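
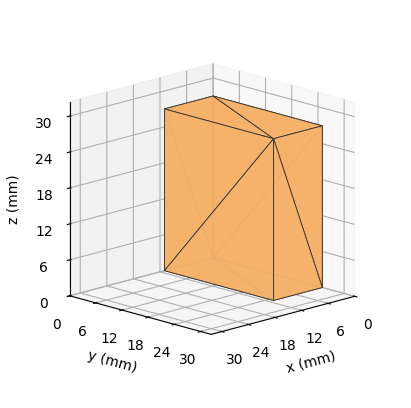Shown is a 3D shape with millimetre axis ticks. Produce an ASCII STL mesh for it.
Reading the render: the shape is a rectangular box, roughly 11 × 25 mm footprint and 27 mm tall (dimensions read to the nearest mm from the axis ticks). For the STL, each face is triangulated and given an outward normal.

solid part
  facet normal 0.0000 0.0000 -1.0000
    outer loop
      vertex 11.000 25.000 0.000
      vertex 11.000 0.000 0.000
      vertex 0.000 0.000 0.000
    endloop
  endfacet
  facet normal 0.0000 0.0000 -1.0000
    outer loop
      vertex 0.000 25.000 0.000
      vertex 11.000 25.000 0.000
      vertex 0.000 0.000 0.000
    endloop
  endfacet
  facet normal 0.0000 0.0000 1.0000
    outer loop
      vertex 0.000 0.000 27.000
      vertex 11.000 0.000 27.000
      vertex 11.000 25.000 27.000
    endloop
  endfacet
  facet normal 0.0000 0.0000 1.0000
    outer loop
      vertex 0.000 0.000 27.000
      vertex 11.000 25.000 27.000
      vertex 0.000 25.000 27.000
    endloop
  endfacet
  facet normal 0.0000 -1.0000 0.0000
    outer loop
      vertex 0.000 0.000 0.000
      vertex 11.000 0.000 0.000
      vertex 11.000 0.000 27.000
    endloop
  endfacet
  facet normal 0.0000 -1.0000 0.0000
    outer loop
      vertex 0.000 0.000 0.000
      vertex 11.000 0.000 27.000
      vertex 0.000 0.000 27.000
    endloop
  endfacet
  facet normal 0.0000 1.0000 0.0000
    outer loop
      vertex 11.000 25.000 27.000
      vertex 11.000 25.000 0.000
      vertex 0.000 25.000 0.000
    endloop
  endfacet
  facet normal 0.0000 1.0000 0.0000
    outer loop
      vertex 0.000 25.000 27.000
      vertex 11.000 25.000 27.000
      vertex 0.000 25.000 0.000
    endloop
  endfacet
  facet normal -1.0000 0.0000 0.0000
    outer loop
      vertex 0.000 25.000 27.000
      vertex 0.000 25.000 0.000
      vertex 0.000 0.000 0.000
    endloop
  endfacet
  facet normal -1.0000 0.0000 0.0000
    outer loop
      vertex 0.000 0.000 27.000
      vertex 0.000 25.000 27.000
      vertex 0.000 0.000 0.000
    endloop
  endfacet
  facet normal 1.0000 0.0000 0.0000
    outer loop
      vertex 11.000 0.000 0.000
      vertex 11.000 25.000 0.000
      vertex 11.000 25.000 27.000
    endloop
  endfacet
  facet normal 1.0000 0.0000 0.0000
    outer loop
      vertex 11.000 0.000 0.000
      vertex 11.000 25.000 27.000
      vertex 11.000 0.000 27.000
    endloop
  endfacet
endsolid part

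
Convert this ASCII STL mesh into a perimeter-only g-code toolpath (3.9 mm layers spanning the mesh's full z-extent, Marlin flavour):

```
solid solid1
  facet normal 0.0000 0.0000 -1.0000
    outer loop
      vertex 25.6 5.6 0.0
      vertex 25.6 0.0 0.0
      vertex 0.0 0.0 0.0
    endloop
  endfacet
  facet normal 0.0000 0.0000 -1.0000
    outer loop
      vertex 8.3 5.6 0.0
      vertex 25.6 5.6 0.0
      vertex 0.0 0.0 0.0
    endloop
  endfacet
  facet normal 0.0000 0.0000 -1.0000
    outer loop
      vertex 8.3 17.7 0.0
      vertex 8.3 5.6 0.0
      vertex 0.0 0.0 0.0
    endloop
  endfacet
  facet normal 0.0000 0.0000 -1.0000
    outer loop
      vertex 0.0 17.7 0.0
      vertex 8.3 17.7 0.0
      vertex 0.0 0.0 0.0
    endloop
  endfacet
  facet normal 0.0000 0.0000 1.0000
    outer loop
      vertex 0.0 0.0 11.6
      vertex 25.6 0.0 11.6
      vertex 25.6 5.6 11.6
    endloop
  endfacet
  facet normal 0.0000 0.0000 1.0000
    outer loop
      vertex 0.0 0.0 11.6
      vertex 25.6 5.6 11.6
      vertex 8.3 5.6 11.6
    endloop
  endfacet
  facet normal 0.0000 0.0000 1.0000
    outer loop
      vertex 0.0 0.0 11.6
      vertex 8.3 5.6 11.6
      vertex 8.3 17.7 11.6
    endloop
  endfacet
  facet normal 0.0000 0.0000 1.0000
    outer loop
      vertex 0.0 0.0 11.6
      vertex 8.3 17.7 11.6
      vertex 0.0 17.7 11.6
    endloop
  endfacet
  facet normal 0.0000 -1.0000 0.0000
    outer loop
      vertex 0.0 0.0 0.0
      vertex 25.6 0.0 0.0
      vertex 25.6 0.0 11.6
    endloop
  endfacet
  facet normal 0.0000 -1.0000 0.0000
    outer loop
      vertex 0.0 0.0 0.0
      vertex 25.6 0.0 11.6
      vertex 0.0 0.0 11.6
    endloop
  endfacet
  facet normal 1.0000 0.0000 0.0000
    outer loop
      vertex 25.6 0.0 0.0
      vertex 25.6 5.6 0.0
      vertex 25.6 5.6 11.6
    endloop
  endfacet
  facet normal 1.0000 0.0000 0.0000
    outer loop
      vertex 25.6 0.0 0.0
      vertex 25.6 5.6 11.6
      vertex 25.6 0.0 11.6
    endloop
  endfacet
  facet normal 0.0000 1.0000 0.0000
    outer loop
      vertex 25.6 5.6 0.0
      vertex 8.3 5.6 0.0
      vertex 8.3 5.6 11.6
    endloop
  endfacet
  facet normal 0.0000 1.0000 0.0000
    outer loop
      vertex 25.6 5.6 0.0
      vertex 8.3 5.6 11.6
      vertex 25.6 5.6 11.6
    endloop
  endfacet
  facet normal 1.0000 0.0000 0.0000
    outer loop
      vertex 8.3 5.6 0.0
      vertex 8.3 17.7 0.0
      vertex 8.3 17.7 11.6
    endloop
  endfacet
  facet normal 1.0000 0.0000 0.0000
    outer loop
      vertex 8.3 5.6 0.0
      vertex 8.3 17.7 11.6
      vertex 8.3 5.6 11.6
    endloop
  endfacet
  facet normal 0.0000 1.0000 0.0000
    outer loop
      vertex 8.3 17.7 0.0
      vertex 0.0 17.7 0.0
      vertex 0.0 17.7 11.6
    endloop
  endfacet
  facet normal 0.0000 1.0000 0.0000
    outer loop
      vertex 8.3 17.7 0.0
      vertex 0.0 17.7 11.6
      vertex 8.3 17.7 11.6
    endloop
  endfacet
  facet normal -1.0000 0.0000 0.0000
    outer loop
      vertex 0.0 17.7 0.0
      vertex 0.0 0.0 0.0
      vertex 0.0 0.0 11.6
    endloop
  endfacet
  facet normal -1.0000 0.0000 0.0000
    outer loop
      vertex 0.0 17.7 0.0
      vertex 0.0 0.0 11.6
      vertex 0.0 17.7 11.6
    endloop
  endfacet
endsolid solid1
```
; perimeter-only toolpath
G21 ; units = mm
G90 ; absolute positioning
G28 ; home
; layer 1
G0 Z3.9
G0 X0.0 Y0.0
G1 X25.6 Y0.0
G1 X25.6 Y5.6
G1 X8.3 Y5.6
G1 X8.3 Y17.7
G1 X0.0 Y17.7
G1 X0.0 Y0.0
; layer 2
G0 Z7.7
G0 X0.0 Y0.0
G1 X25.6 Y0.0
G1 X25.6 Y5.6
G1 X8.3 Y5.6
G1 X8.3 Y17.7
G1 X0.0 Y17.7
G1 X0.0 Y0.0
; layer 3
G0 Z11.6
G0 X0.0 Y0.0
G1 X25.6 Y0.0
G1 X25.6 Y5.6
G1 X8.3 Y5.6
G1 X8.3 Y17.7
G1 X0.0 Y17.7
G1 X0.0 Y0.0
M2 ; end

The solid is an L-shaped prism: outer 25.6 × 17.7 mm, arm thicknesses ≈ 5.6 mm (horizontal) and 8.3 mm (vertical), extruded 11.6 mm in z. Slicing at Δz = 3.9 mm — 3 equal slices spanning the solid's height, so layer i sits at z = i·h/3 — gives 3 non-empty perimeters. Each is a 6-segment closed polygon; G0 lifts to the layer z and rapids to the start vertex, then G1 traces the edges.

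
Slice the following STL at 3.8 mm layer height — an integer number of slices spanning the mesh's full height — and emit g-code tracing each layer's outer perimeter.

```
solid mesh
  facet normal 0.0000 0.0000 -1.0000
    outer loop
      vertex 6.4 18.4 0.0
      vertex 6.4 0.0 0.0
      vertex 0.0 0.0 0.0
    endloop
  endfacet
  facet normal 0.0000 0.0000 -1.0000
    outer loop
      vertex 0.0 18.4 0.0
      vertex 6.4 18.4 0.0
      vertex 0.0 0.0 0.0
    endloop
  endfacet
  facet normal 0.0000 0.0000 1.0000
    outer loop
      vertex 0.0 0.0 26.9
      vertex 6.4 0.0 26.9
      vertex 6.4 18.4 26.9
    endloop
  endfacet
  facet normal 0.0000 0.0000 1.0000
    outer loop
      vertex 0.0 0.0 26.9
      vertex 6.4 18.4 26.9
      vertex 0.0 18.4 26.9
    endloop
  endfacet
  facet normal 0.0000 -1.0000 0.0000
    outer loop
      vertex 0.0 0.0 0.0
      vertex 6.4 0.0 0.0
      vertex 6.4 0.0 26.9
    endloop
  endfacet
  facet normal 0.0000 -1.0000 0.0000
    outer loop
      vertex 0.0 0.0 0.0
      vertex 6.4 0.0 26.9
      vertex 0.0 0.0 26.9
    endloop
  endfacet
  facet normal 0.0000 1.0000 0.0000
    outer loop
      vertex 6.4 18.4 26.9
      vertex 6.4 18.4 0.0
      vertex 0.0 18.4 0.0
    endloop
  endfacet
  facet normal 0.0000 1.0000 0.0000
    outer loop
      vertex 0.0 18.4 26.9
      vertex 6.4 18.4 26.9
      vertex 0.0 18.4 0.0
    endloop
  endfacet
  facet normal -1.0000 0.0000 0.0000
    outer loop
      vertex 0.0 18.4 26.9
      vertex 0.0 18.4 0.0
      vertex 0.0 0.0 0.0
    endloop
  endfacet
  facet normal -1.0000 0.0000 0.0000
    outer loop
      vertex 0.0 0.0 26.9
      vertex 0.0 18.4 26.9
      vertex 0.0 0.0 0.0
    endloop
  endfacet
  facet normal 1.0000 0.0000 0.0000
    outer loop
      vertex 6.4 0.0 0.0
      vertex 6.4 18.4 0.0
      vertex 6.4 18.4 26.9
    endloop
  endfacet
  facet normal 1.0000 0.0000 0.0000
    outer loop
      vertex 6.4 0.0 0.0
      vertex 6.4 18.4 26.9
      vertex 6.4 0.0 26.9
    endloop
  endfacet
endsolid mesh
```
; perimeter-only toolpath
G21 ; units = mm
G90 ; absolute positioning
G28 ; home
; layer 1
G0 Z3.8
G0 X0.0 Y0.0
G1 X6.4 Y0.0
G1 X6.4 Y18.4
G1 X0.0 Y18.4
G1 X0.0 Y0.0
; layer 2
G0 Z7.7
G0 X0.0 Y0.0
G1 X6.4 Y0.0
G1 X6.4 Y18.4
G1 X0.0 Y18.4
G1 X0.0 Y0.0
; layer 3
G0 Z11.5
G0 X0.0 Y0.0
G1 X6.4 Y0.0
G1 X6.4 Y18.4
G1 X0.0 Y18.4
G1 X0.0 Y0.0
; layer 4
G0 Z15.4
G0 X0.0 Y0.0
G1 X6.4 Y0.0
G1 X6.4 Y18.4
G1 X0.0 Y18.4
G1 X0.0 Y0.0
; layer 5
G0 Z19.2
G0 X0.0 Y0.0
G1 X6.4 Y0.0
G1 X6.4 Y18.4
G1 X0.0 Y18.4
G1 X0.0 Y0.0
; layer 6
G0 Z23.1
G0 X0.0 Y0.0
G1 X6.4 Y0.0
G1 X6.4 Y18.4
G1 X0.0 Y18.4
G1 X0.0 Y0.0
; layer 7
G0 Z26.9
G0 X0.0 Y0.0
G1 X6.4 Y0.0
G1 X6.4 Y18.4
G1 X0.0 Y18.4
G1 X0.0 Y0.0
M2 ; end

The solid is a rectangular box, roughly 6.4 × 18.4 mm footprint and 26.9 mm tall. Slicing at Δz = 3.8 mm — 7 equal slices spanning the solid's height, so layer i sits at z = i·h/7 — gives 7 non-empty perimeters. Each is a 4-segment closed polygon; G0 lifts to the layer z and rapids to the start vertex, then G1 traces the edges.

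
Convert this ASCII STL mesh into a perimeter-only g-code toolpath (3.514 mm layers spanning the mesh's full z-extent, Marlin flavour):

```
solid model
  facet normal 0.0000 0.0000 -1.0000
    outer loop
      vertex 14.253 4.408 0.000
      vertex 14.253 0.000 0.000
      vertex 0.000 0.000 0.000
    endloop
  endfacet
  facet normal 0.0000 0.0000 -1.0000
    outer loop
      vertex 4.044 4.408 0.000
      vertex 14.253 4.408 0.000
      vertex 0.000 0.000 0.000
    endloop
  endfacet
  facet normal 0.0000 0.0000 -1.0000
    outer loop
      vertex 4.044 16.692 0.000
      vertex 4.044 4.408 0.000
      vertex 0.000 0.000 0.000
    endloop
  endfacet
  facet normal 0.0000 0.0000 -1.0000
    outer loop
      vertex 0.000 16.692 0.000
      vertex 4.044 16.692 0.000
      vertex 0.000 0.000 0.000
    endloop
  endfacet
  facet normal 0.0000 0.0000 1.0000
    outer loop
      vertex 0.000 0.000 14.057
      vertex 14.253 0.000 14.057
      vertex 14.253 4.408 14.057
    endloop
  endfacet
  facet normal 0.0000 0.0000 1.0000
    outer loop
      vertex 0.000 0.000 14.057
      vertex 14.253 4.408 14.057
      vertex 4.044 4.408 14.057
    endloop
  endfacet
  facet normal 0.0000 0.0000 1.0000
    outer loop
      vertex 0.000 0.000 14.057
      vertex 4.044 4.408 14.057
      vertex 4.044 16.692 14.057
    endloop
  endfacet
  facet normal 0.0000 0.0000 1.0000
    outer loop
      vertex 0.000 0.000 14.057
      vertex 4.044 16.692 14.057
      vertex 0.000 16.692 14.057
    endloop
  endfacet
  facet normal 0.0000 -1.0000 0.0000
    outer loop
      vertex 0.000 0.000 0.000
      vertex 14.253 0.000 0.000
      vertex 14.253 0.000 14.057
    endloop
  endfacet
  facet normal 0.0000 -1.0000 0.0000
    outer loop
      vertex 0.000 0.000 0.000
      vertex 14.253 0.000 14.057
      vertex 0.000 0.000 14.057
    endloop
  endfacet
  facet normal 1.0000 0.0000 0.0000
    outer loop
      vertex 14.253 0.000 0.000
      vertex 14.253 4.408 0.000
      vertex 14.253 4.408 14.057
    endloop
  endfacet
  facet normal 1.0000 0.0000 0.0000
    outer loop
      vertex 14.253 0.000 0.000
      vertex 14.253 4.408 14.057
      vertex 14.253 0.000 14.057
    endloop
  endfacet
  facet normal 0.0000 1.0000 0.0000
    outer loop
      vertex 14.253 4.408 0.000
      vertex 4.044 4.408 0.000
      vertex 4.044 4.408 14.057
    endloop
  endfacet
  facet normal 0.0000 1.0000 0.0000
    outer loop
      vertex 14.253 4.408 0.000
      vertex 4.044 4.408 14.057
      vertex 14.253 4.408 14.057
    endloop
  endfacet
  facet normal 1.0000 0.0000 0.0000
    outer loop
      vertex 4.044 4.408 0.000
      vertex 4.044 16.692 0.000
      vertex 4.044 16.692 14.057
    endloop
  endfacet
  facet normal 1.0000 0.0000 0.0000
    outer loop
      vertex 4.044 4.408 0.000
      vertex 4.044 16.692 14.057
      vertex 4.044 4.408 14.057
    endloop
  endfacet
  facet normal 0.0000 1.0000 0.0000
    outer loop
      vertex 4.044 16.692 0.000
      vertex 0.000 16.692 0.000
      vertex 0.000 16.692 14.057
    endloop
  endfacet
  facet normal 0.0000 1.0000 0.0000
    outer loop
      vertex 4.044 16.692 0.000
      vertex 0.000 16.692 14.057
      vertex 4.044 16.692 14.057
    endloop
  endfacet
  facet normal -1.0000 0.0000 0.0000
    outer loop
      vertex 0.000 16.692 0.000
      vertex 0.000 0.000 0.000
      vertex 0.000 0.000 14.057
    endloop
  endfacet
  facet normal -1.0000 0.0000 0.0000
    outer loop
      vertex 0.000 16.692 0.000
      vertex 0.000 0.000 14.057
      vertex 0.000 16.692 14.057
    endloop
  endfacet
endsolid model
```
; perimeter-only toolpath
G21 ; units = mm
G90 ; absolute positioning
G28 ; home
; layer 1
G0 Z3.514
G0 X0.000 Y0.000
G1 X14.253 Y0.000
G1 X14.253 Y4.408
G1 X4.044 Y4.408
G1 X4.044 Y16.692
G1 X0.000 Y16.692
G1 X0.000 Y0.000
; layer 2
G0 Z7.029
G0 X0.000 Y0.000
G1 X14.253 Y0.000
G1 X14.253 Y4.408
G1 X4.044 Y4.408
G1 X4.044 Y16.692
G1 X0.000 Y16.692
G1 X0.000 Y0.000
; layer 3
G0 Z10.543
G0 X0.000 Y0.000
G1 X14.253 Y0.000
G1 X14.253 Y4.408
G1 X4.044 Y4.408
G1 X4.044 Y16.692
G1 X0.000 Y16.692
G1 X0.000 Y0.000
; layer 4
G0 Z14.057
G0 X0.000 Y0.000
G1 X14.253 Y0.000
G1 X14.253 Y4.408
G1 X4.044 Y4.408
G1 X4.044 Y16.692
G1 X0.000 Y16.692
G1 X0.000 Y0.000
M2 ; end

The solid is an L-shaped prism: outer 14.3 × 16.7 mm, arm thicknesses ≈ 4.41 mm (horizontal) and 4.04 mm (vertical), extruded 14.1 mm in z. Slicing at Δz = 3.514 mm — 4 equal slices spanning the solid's height, so layer i sits at z = i·h/4 — gives 4 non-empty perimeters. Each is a 6-segment closed polygon; G0 lifts to the layer z and rapids to the start vertex, then G1 traces the edges.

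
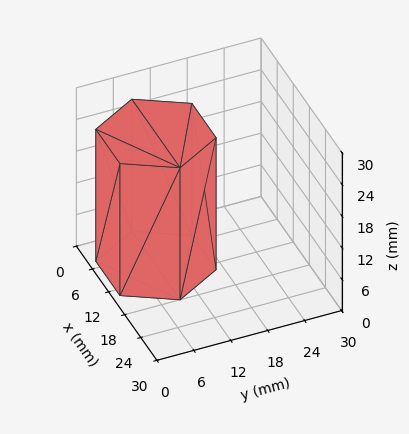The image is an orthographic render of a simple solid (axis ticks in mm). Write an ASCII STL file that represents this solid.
Reading the render: the shape is a regular 6-sided prism (a cylinder approximated with 6 flat sides), circumscribed radius ≈ 9 mm, height ≈ 25 mm (dimensions read to the nearest mm from the axis ticks). For the STL, each face is triangulated and given an outward normal.

solid part
  facet normal 0.0000 0.0000 -1.0000
    outer loop
      vertex 4.5 16.8 0.0
      vertex 13.5 16.8 0.0
      vertex 18.0 9.0 0.0
    endloop
  endfacet
  facet normal 0.0000 0.0000 -1.0000
    outer loop
      vertex 0.0 9.0 0.0
      vertex 4.5 16.8 0.0
      vertex 18.0 9.0 0.0
    endloop
  endfacet
  facet normal 0.0000 0.0000 -1.0000
    outer loop
      vertex 4.5 1.2 0.0
      vertex 0.0 9.0 0.0
      vertex 18.0 9.0 0.0
    endloop
  endfacet
  facet normal 0.0000 0.0000 -1.0000
    outer loop
      vertex 13.5 1.2 0.0
      vertex 4.5 1.2 0.0
      vertex 18.0 9.0 0.0
    endloop
  endfacet
  facet normal 0.0000 0.0000 1.0000
    outer loop
      vertex 18.0 9.0 25.0
      vertex 13.5 16.8 25.0
      vertex 4.5 16.8 25.0
    endloop
  endfacet
  facet normal 0.0000 0.0000 1.0000
    outer loop
      vertex 18.0 9.0 25.0
      vertex 4.5 16.8 25.0
      vertex 0.0 9.0 25.0
    endloop
  endfacet
  facet normal 0.0000 0.0000 1.0000
    outer loop
      vertex 18.0 9.0 25.0
      vertex 0.0 9.0 25.0
      vertex 4.5 1.2 25.0
    endloop
  endfacet
  facet normal 0.0000 0.0000 1.0000
    outer loop
      vertex 18.0 9.0 25.0
      vertex 4.5 1.2 25.0
      vertex 13.5 1.2 25.0
    endloop
  endfacet
  facet normal 0.8662 0.4997 0.0000
    outer loop
      vertex 18.0 9.0 0.0
      vertex 13.5 16.8 0.0
      vertex 13.5 16.8 25.0
    endloop
  endfacet
  facet normal 0.8662 0.4997 0.0000
    outer loop
      vertex 18.0 9.0 0.0
      vertex 13.5 16.8 25.0
      vertex 18.0 9.0 25.0
    endloop
  endfacet
  facet normal 0.0000 1.0000 0.0000
    outer loop
      vertex 13.5 16.8 0.0
      vertex 4.5 16.8 0.0
      vertex 4.5 16.8 25.0
    endloop
  endfacet
  facet normal 0.0000 1.0000 0.0000
    outer loop
      vertex 13.5 16.8 0.0
      vertex 4.5 16.8 25.0
      vertex 13.5 16.8 25.0
    endloop
  endfacet
  facet normal -0.8662 0.4997 0.0000
    outer loop
      vertex 4.5 16.8 0.0
      vertex 0.0 9.0 0.0
      vertex 0.0 9.0 25.0
    endloop
  endfacet
  facet normal -0.8662 0.4997 0.0000
    outer loop
      vertex 4.5 16.8 0.0
      vertex 0.0 9.0 25.0
      vertex 4.5 16.8 25.0
    endloop
  endfacet
  facet normal -0.8662 -0.4997 0.0000
    outer loop
      vertex 0.0 9.0 0.0
      vertex 4.5 1.2 0.0
      vertex 4.5 1.2 25.0
    endloop
  endfacet
  facet normal -0.8662 -0.4997 0.0000
    outer loop
      vertex 0.0 9.0 0.0
      vertex 4.5 1.2 25.0
      vertex 0.0 9.0 25.0
    endloop
  endfacet
  facet normal 0.0000 -1.0000 0.0000
    outer loop
      vertex 4.5 1.2 0.0
      vertex 13.5 1.2 0.0
      vertex 13.5 1.2 25.0
    endloop
  endfacet
  facet normal 0.0000 -1.0000 0.0000
    outer loop
      vertex 4.5 1.2 0.0
      vertex 13.5 1.2 25.0
      vertex 4.5 1.2 25.0
    endloop
  endfacet
  facet normal 0.8662 -0.4997 0.0000
    outer loop
      vertex 13.5 1.2 0.0
      vertex 18.0 9.0 0.0
      vertex 18.0 9.0 25.0
    endloop
  endfacet
  facet normal 0.8662 -0.4997 0.0000
    outer loop
      vertex 13.5 1.2 0.0
      vertex 18.0 9.0 25.0
      vertex 13.5 1.2 25.0
    endloop
  endfacet
endsolid part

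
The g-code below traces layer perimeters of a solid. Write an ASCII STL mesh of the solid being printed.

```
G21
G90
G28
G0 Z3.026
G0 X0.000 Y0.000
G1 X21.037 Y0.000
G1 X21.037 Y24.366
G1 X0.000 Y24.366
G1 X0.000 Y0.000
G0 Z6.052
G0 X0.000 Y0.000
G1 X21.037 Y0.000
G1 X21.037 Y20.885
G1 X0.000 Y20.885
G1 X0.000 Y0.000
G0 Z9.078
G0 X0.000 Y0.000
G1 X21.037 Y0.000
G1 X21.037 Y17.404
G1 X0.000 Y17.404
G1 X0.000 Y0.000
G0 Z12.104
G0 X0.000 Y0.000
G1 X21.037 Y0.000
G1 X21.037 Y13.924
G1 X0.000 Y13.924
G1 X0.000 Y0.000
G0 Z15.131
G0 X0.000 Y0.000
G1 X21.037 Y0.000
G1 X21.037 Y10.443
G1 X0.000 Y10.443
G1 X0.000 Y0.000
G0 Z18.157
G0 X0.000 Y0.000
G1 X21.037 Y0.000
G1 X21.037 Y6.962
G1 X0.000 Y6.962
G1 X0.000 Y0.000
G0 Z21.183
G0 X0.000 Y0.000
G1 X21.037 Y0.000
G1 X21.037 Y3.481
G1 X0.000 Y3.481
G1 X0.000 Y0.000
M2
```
solid part
  facet normal 0.0000 0.0000 -1.0000
    outer loop
      vertex 21.037 27.847 0.000
      vertex 21.037 0.000 0.000
      vertex 0.000 0.000 0.000
    endloop
  endfacet
  facet normal 0.0000 0.0000 -1.0000
    outer loop
      vertex 0.000 27.847 0.000
      vertex 21.037 27.847 0.000
      vertex 0.000 0.000 0.000
    endloop
  endfacet
  facet normal 0.0000 -1.0000 0.0000
    outer loop
      vertex 0.000 0.000 0.000
      vertex 21.037 0.000 0.000
      vertex 21.037 0.000 24.209
    endloop
  endfacet
  facet normal 0.0000 -1.0000 0.0000
    outer loop
      vertex 0.000 0.000 0.000
      vertex 21.037 0.000 24.209
      vertex 0.000 0.000 24.209
    endloop
  endfacet
  facet normal 0.0000 0.6561 0.7547
    outer loop
      vertex 0.000 0.000 24.209
      vertex 21.037 0.000 24.209
      vertex 21.037 27.847 0.000
    endloop
  endfacet
  facet normal 0.0000 0.6561 0.7547
    outer loop
      vertex 0.000 0.000 24.209
      vertex 21.037 27.847 0.000
      vertex 0.000 27.847 0.000
    endloop
  endfacet
  facet normal -1.0000 0.0000 0.0000
    outer loop
      vertex 0.000 0.000 24.209
      vertex 0.000 27.847 0.000
      vertex 0.000 0.000 0.000
    endloop
  endfacet
  facet normal 1.0000 0.0000 0.0000
    outer loop
      vertex 21.037 0.000 0.000
      vertex 21.037 27.847 0.000
      vertex 21.037 0.000 24.209
    endloop
  endfacet
endsolid part

The G0 Z moves step by Δz≈3.026 mm. The G1 loops shrink linearly with z, so the solid tapers from its base footprint up to z≈24.2. Closing with a flat bottom cap and the tapered top and triangulating gives 8 facets — a wedge (ramp): 21 × 27.8 mm base, rising to 24.2 mm along the y=0 edge and sloping linearly to z=0 at y=27.8.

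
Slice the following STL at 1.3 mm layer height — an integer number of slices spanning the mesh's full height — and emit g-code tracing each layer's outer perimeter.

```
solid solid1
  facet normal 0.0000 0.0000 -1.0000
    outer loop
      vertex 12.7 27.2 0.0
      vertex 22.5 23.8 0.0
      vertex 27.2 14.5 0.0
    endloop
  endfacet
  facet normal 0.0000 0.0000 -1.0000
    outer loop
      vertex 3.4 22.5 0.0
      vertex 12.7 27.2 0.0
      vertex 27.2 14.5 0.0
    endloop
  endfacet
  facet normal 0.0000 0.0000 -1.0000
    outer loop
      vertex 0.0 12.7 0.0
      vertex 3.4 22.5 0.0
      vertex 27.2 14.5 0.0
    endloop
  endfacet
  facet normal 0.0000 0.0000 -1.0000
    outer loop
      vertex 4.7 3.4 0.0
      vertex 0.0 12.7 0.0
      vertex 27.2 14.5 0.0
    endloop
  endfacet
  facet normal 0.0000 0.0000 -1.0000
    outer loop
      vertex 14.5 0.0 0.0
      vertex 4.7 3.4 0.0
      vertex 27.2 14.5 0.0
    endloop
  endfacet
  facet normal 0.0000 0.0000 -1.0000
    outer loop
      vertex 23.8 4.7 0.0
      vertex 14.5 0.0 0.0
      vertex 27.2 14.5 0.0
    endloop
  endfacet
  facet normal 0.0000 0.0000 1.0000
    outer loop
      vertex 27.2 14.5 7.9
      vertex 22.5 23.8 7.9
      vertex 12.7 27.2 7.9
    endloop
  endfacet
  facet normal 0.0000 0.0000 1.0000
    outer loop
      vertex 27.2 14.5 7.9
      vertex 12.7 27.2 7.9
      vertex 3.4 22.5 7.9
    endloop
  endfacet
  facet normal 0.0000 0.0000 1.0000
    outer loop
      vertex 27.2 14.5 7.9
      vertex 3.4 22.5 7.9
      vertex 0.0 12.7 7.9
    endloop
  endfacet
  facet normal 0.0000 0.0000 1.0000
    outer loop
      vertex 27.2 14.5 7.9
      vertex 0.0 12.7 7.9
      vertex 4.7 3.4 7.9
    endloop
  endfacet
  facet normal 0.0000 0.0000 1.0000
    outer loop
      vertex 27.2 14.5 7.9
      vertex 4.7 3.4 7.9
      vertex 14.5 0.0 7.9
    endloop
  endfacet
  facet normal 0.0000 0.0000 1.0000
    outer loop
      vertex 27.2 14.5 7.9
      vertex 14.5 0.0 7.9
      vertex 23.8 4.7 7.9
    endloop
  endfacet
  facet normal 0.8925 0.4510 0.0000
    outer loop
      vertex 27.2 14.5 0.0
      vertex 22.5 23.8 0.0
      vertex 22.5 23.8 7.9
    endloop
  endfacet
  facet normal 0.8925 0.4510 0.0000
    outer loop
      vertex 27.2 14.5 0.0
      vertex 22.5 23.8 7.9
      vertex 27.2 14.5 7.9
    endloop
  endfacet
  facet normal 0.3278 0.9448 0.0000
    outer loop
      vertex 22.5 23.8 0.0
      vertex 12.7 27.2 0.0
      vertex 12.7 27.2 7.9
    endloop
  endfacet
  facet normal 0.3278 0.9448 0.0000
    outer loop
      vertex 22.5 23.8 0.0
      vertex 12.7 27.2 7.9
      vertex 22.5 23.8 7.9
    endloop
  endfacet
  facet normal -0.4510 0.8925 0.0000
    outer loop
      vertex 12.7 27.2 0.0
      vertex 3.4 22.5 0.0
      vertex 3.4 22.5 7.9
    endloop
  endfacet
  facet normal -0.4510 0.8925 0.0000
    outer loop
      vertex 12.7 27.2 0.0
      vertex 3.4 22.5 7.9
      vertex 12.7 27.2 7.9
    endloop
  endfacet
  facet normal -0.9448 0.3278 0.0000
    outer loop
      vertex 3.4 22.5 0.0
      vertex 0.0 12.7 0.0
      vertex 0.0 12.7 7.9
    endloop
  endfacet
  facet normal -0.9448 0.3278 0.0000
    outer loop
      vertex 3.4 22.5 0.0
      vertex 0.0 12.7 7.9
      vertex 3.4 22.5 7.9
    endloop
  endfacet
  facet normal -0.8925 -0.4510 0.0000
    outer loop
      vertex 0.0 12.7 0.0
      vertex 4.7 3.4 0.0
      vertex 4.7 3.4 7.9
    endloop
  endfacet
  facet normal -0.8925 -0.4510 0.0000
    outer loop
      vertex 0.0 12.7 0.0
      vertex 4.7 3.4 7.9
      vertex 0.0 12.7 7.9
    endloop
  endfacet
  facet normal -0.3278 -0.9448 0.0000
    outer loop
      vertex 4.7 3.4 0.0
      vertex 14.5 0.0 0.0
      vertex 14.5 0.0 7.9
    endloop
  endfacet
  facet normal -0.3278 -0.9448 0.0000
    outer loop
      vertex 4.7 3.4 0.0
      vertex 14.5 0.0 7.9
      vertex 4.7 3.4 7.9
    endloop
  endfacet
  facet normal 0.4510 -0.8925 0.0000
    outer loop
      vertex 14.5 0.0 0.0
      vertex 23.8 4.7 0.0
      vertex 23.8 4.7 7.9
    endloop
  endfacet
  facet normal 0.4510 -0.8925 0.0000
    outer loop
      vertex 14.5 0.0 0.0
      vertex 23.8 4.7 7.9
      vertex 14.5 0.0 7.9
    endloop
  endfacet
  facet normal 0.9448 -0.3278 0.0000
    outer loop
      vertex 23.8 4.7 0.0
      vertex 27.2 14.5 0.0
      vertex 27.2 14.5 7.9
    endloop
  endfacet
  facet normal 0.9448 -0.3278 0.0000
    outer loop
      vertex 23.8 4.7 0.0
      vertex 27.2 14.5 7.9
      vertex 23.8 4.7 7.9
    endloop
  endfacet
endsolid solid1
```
; perimeter-only toolpath
G21 ; units = mm
G90 ; absolute positioning
G28 ; home
; layer 1
G0 Z1.3
G0 X27.2 Y14.5
G1 X22.5 Y23.8
G1 X12.7 Y27.2
G1 X3.4 Y22.5
G1 X0.0 Y12.7
G1 X4.7 Y3.4
G1 X14.5 Y0.0
G1 X23.8 Y4.7
G1 X27.2 Y14.5
; layer 2
G0 Z2.6
G0 X27.2 Y14.5
G1 X22.5 Y23.8
G1 X12.7 Y27.2
G1 X3.4 Y22.5
G1 X0.0 Y12.7
G1 X4.7 Y3.4
G1 X14.5 Y0.0
G1 X23.8 Y4.7
G1 X27.2 Y14.5
; layer 3
G0 Z4.0
G0 X27.2 Y14.5
G1 X22.5 Y23.8
G1 X12.7 Y27.2
G1 X3.4 Y22.5
G1 X0.0 Y12.7
G1 X4.7 Y3.4
G1 X14.5 Y0.0
G1 X23.8 Y4.7
G1 X27.2 Y14.5
; layer 4
G0 Z5.3
G0 X27.2 Y14.5
G1 X22.5 Y23.8
G1 X12.7 Y27.2
G1 X3.4 Y22.5
G1 X0.0 Y12.7
G1 X4.7 Y3.4
G1 X14.5 Y0.0
G1 X23.8 Y4.7
G1 X27.2 Y14.5
; layer 5
G0 Z6.6
G0 X27.2 Y14.5
G1 X22.5 Y23.8
G1 X12.7 Y27.2
G1 X3.4 Y22.5
G1 X0.0 Y12.7
G1 X4.7 Y3.4
G1 X14.5 Y0.0
G1 X23.8 Y4.7
G1 X27.2 Y14.5
; layer 6
G0 Z7.9
G0 X27.2 Y14.5
G1 X22.5 Y23.8
G1 X12.7 Y27.2
G1 X3.4 Y22.5
G1 X0.0 Y12.7
G1 X4.7 Y3.4
G1 X14.5 Y0.0
G1 X23.8 Y4.7
G1 X27.2 Y14.5
M2 ; end

The solid is a regular 8-sided prism (a cylinder approximated with 8 flat sides), circumscribed radius ≈ 13.6 mm, height ≈ 7.9 mm. Slicing at Δz = 1.3 mm — 6 equal slices spanning the solid's height, so layer i sits at z = i·h/6 — gives 6 non-empty perimeters. Each is a 8-segment closed polygon; G0 lifts to the layer z and rapids to the start vertex, then G1 traces the edges.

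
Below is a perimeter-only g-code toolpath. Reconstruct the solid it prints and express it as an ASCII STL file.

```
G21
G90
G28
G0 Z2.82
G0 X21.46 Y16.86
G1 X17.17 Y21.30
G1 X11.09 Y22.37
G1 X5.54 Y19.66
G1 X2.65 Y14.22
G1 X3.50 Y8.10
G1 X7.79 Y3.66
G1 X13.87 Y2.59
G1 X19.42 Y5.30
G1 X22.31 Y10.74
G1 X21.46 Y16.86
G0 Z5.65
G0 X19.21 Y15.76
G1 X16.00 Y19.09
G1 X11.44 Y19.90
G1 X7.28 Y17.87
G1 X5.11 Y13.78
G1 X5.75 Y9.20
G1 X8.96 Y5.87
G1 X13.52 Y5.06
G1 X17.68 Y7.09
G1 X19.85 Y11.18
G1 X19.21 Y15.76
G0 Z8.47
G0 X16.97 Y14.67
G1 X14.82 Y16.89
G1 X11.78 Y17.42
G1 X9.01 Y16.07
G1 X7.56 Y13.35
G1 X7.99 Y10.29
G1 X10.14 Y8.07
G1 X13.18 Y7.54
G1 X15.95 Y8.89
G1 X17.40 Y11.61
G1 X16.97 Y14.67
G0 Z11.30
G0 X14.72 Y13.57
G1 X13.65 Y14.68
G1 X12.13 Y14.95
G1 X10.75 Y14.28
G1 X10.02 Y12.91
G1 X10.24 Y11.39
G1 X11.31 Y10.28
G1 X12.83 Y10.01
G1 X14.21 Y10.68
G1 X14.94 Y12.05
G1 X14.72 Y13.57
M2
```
solid part
  facet normal 0.0000 0.0000 -1.0000
    outer loop
      vertex 10.74 24.84 0.00
      vertex 18.34 23.50 0.00
      vertex 23.70 17.95 0.00
    endloop
  endfacet
  facet normal 0.0000 0.0000 -1.0000
    outer loop
      vertex 3.81 21.46 0.00
      vertex 10.74 24.84 0.00
      vertex 23.70 17.95 0.00
    endloop
  endfacet
  facet normal 0.0000 0.0000 -1.0000
    outer loop
      vertex 0.19 14.65 0.00
      vertex 3.81 21.46 0.00
      vertex 23.70 17.95 0.00
    endloop
  endfacet
  facet normal 0.0000 0.0000 -1.0000
    outer loop
      vertex 1.26 7.01 0.00
      vertex 0.19 14.65 0.00
      vertex 23.70 17.95 0.00
    endloop
  endfacet
  facet normal 0.0000 0.0000 -1.0000
    outer loop
      vertex 6.62 1.46 0.00
      vertex 1.26 7.01 0.00
      vertex 23.70 17.95 0.00
    endloop
  endfacet
  facet normal 0.0000 0.0000 -1.0000
    outer loop
      vertex 14.22 0.12 0.00
      vertex 6.62 1.46 0.00
      vertex 23.70 17.95 0.00
    endloop
  endfacet
  facet normal 0.0000 0.0000 -1.0000
    outer loop
      vertex 21.15 3.50 0.00
      vertex 14.22 0.12 0.00
      vertex 23.70 17.95 0.00
    endloop
  endfacet
  facet normal 0.0000 0.0000 -1.0000
    outer loop
      vertex 24.77 10.31 0.00
      vertex 21.15 3.50 0.00
      vertex 23.70 17.95 0.00
    endloop
  endfacet
  facet normal 0.5506 0.5317 0.6435
    outer loop
      vertex 23.70 17.95 0.00
      vertex 18.34 23.50 0.00
      vertex 12.48 12.48 14.12
    endloop
  endfacet
  facet normal 0.1329 0.7538 0.6435
    outer loop
      vertex 18.34 23.50 0.00
      vertex 10.74 24.84 0.00
      vertex 12.48 12.48 14.12
    endloop
  endfacet
  facet normal -0.3355 0.6879 0.6435
    outer loop
      vertex 10.74 24.84 0.00
      vertex 3.81 21.46 0.00
      vertex 12.48 12.48 14.12
    endloop
  endfacet
  facet normal -0.6759 0.3593 0.6435
    outer loop
      vertex 3.81 21.46 0.00
      vertex 0.19 14.65 0.00
      vertex 12.48 12.48 14.12
    endloop
  endfacet
  facet normal -0.7581 -0.1062 0.6435
    outer loop
      vertex 0.19 14.65 0.00
      vertex 1.26 7.01 0.00
      vertex 12.48 12.48 14.12
    endloop
  endfacet
  facet normal -0.5506 -0.5317 0.6435
    outer loop
      vertex 1.26 7.01 0.00
      vertex 6.62 1.46 0.00
      vertex 12.48 12.48 14.12
    endloop
  endfacet
  facet normal -0.1329 -0.7538 0.6435
    outer loop
      vertex 6.62 1.46 0.00
      vertex 14.22 0.12 0.00
      vertex 12.48 12.48 14.12
    endloop
  endfacet
  facet normal 0.3355 -0.6879 0.6435
    outer loop
      vertex 14.22 0.12 0.00
      vertex 21.15 3.50 0.00
      vertex 12.48 12.48 14.12
    endloop
  endfacet
  facet normal 0.6759 -0.3593 0.6435
    outer loop
      vertex 21.15 3.50 0.00
      vertex 24.77 10.31 0.00
      vertex 12.48 12.48 14.12
    endloop
  endfacet
  facet normal 0.7581 0.1062 0.6435
    outer loop
      vertex 24.77 10.31 0.00
      vertex 23.70 17.95 0.00
      vertex 12.48 12.48 14.12
    endloop
  endfacet
endsolid part

The G0 Z moves step by Δz≈2.82 mm. The G1 loops shrink linearly with z, so the solid tapers from its base footprint up to z≈14.1. Closing with a flat bottom cap and the tapered top and triangulating gives 18 facets — a regular 10-sided pyramid, base circumscribed radius ≈ 12.5 mm, apex at z ≈ 14.1 mm.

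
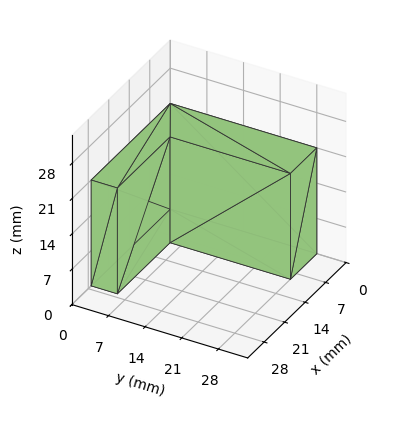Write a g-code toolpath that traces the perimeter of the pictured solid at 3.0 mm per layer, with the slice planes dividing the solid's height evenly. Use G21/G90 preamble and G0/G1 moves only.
Reading the render: the shape is an L-shaped prism: outer 27 × 28 mm, arm thicknesses ≈ 5 mm (horizontal) and 9 mm (vertical), extruded 21 mm in z (dimensions read to the nearest mm from the axis ticks). For the g-code, the solid's height is divided into equal slices at the stated Δz and each level perimeter traced with G1 moves after a G0 lift.

; perimeter-only toolpath
G21 ; units = mm
G90 ; absolute positioning
G28 ; home
; layer 1
G0 Z3.0
G0 X0.0 Y0.0
G1 X27.0 Y0.0
G1 X27.0 Y5.0
G1 X9.0 Y5.0
G1 X9.0 Y28.0
G1 X0.0 Y28.0
G1 X0.0 Y0.0
; layer 2
G0 Z6.0
G0 X0.0 Y0.0
G1 X27.0 Y0.0
G1 X27.0 Y5.0
G1 X9.0 Y5.0
G1 X9.0 Y28.0
G1 X0.0 Y28.0
G1 X0.0 Y0.0
; layer 3
G0 Z9.0
G0 X0.0 Y0.0
G1 X27.0 Y0.0
G1 X27.0 Y5.0
G1 X9.0 Y5.0
G1 X9.0 Y28.0
G1 X0.0 Y28.0
G1 X0.0 Y0.0
; layer 4
G0 Z12.0
G0 X0.0 Y0.0
G1 X27.0 Y0.0
G1 X27.0 Y5.0
G1 X9.0 Y5.0
G1 X9.0 Y28.0
G1 X0.0 Y28.0
G1 X0.0 Y0.0
; layer 5
G0 Z15.0
G0 X0.0 Y0.0
G1 X27.0 Y0.0
G1 X27.0 Y5.0
G1 X9.0 Y5.0
G1 X9.0 Y28.0
G1 X0.0 Y28.0
G1 X0.0 Y0.0
; layer 6
G0 Z18.0
G0 X0.0 Y0.0
G1 X27.0 Y0.0
G1 X27.0 Y5.0
G1 X9.0 Y5.0
G1 X9.0 Y28.0
G1 X0.0 Y28.0
G1 X0.0 Y0.0
; layer 7
G0 Z21.0
G0 X0.0 Y0.0
G1 X27.0 Y0.0
G1 X27.0 Y5.0
G1 X9.0 Y5.0
G1 X9.0 Y28.0
G1 X0.0 Y28.0
G1 X0.0 Y0.0
M2 ; end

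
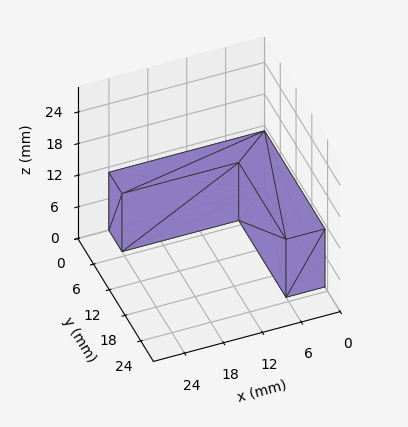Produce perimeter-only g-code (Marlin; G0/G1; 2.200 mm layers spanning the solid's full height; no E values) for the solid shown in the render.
Reading the render: the shape is an L-shaped prism: outer 24 × 23 mm, arm thicknesses ≈ 5 mm (horizontal) and 6 mm (vertical), extruded 11 mm in z (dimensions read to the nearest mm from the axis ticks). For the g-code, the solid's height is divided into equal slices at the stated Δz and each level perimeter traced with G1 moves after a G0 lift.

; perimeter-only toolpath
G21 ; units = mm
G90 ; absolute positioning
G28 ; home
; layer 1
G0 Z2.200
G0 X0.000 Y0.000
G1 X24.000 Y0.000
G1 X24.000 Y5.000
G1 X6.000 Y5.000
G1 X6.000 Y23.000
G1 X0.000 Y23.000
G1 X0.000 Y0.000
; layer 2
G0 Z4.400
G0 X0.000 Y0.000
G1 X24.000 Y0.000
G1 X24.000 Y5.000
G1 X6.000 Y5.000
G1 X6.000 Y23.000
G1 X0.000 Y23.000
G1 X0.000 Y0.000
; layer 3
G0 Z6.600
G0 X0.000 Y0.000
G1 X24.000 Y0.000
G1 X24.000 Y5.000
G1 X6.000 Y5.000
G1 X6.000 Y23.000
G1 X0.000 Y23.000
G1 X0.000 Y0.000
; layer 4
G0 Z8.800
G0 X0.000 Y0.000
G1 X24.000 Y0.000
G1 X24.000 Y5.000
G1 X6.000 Y5.000
G1 X6.000 Y23.000
G1 X0.000 Y23.000
G1 X0.000 Y0.000
; layer 5
G0 Z11.000
G0 X0.000 Y0.000
G1 X24.000 Y0.000
G1 X24.000 Y5.000
G1 X6.000 Y5.000
G1 X6.000 Y23.000
G1 X0.000 Y23.000
G1 X0.000 Y0.000
M2 ; end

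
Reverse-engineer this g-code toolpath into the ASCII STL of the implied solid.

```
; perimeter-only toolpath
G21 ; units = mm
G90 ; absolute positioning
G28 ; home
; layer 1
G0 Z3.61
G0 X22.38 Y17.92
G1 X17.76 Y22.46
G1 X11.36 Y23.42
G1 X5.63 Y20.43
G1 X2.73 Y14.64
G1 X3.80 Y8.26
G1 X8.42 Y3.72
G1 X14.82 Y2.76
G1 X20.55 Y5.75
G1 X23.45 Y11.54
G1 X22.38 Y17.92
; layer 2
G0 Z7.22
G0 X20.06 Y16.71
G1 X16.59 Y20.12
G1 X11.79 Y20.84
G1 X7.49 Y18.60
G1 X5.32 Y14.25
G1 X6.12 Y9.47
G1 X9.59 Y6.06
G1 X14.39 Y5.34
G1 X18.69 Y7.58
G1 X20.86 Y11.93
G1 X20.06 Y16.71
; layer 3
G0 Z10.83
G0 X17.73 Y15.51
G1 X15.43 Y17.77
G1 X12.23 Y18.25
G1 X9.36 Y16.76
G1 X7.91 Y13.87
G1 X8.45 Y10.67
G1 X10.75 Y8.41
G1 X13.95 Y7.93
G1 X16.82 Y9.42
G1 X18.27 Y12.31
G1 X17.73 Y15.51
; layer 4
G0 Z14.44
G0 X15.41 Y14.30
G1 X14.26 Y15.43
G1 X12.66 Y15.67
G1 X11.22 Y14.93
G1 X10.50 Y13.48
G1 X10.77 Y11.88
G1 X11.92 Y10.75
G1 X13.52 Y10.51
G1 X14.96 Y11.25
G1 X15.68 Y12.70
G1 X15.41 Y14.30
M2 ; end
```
solid part
  facet normal 0.0000 0.0000 -1.0000
    outer loop
      vertex 10.93 26.00 0.00
      vertex 18.93 24.80 0.00
      vertex 24.70 19.13 0.00
    endloop
  endfacet
  facet normal 0.0000 0.0000 -1.0000
    outer loop
      vertex 3.76 22.27 0.00
      vertex 10.93 26.00 0.00
      vertex 24.70 19.13 0.00
    endloop
  endfacet
  facet normal 0.0000 0.0000 -1.0000
    outer loop
      vertex 0.14 15.03 0.00
      vertex 3.76 22.27 0.00
      vertex 24.70 19.13 0.00
    endloop
  endfacet
  facet normal 0.0000 0.0000 -1.0000
    outer loop
      vertex 1.48 7.05 0.00
      vertex 0.14 15.03 0.00
      vertex 24.70 19.13 0.00
    endloop
  endfacet
  facet normal 0.0000 0.0000 -1.0000
    outer loop
      vertex 7.25 1.38 0.00
      vertex 1.48 7.05 0.00
      vertex 24.70 19.13 0.00
    endloop
  endfacet
  facet normal 0.0000 0.0000 -1.0000
    outer loop
      vertex 15.25 0.18 0.00
      vertex 7.25 1.38 0.00
      vertex 24.70 19.13 0.00
    endloop
  endfacet
  facet normal 0.0000 0.0000 -1.0000
    outer loop
      vertex 22.42 3.91 0.00
      vertex 15.25 0.18 0.00
      vertex 24.70 19.13 0.00
    endloop
  endfacet
  facet normal 0.0000 0.0000 -1.0000
    outer loop
      vertex 26.04 11.15 0.00
      vertex 22.42 3.91 0.00
      vertex 24.70 19.13 0.00
    endloop
  endfacet
  facet normal 0.5770 0.5872 0.5676
    outer loop
      vertex 24.70 19.13 0.00
      vertex 18.93 24.80 0.00
      vertex 13.09 13.09 18.05
    endloop
  endfacet
  facet normal 0.1221 0.8141 0.5677
    outer loop
      vertex 18.93 24.80 0.00
      vertex 10.93 26.00 0.00
      vertex 13.09 13.09 18.05
    endloop
  endfacet
  facet normal -0.3799 0.7303 0.5678
    outer loop
      vertex 10.93 26.00 0.00
      vertex 3.76 22.27 0.00
      vertex 13.09 13.09 18.05
    endloop
  endfacet
  facet normal -0.7363 0.3681 0.5678
    outer loop
      vertex 3.76 22.27 0.00
      vertex 0.14 15.03 0.00
      vertex 13.09 13.09 18.05
    endloop
  endfacet
  facet normal -0.8118 -0.1363 0.5678
    outer loop
      vertex 0.14 15.03 0.00
      vertex 1.48 7.05 0.00
      vertex 13.09 13.09 18.05
    endloop
  endfacet
  facet normal -0.5770 -0.5872 0.5676
    outer loop
      vertex 1.48 7.05 0.00
      vertex 7.25 1.38 0.00
      vertex 13.09 13.09 18.05
    endloop
  endfacet
  facet normal -0.1221 -0.8141 0.5677
    outer loop
      vertex 7.25 1.38 0.00
      vertex 15.25 0.18 0.00
      vertex 13.09 13.09 18.05
    endloop
  endfacet
  facet normal 0.3799 -0.7303 0.5678
    outer loop
      vertex 15.25 0.18 0.00
      vertex 22.42 3.91 0.00
      vertex 13.09 13.09 18.05
    endloop
  endfacet
  facet normal 0.7363 -0.3681 0.5678
    outer loop
      vertex 22.42 3.91 0.00
      vertex 26.04 11.15 0.00
      vertex 13.09 13.09 18.05
    endloop
  endfacet
  facet normal 0.8118 0.1363 0.5678
    outer loop
      vertex 26.04 11.15 0.00
      vertex 24.70 19.13 0.00
      vertex 13.09 13.09 18.05
    endloop
  endfacet
endsolid part

The G0 Z moves step by Δz≈3.61 mm. The G1 loops shrink linearly with z, so the solid tapers from its base footprint up to z≈18.1. Closing with a flat bottom cap and the tapered top and triangulating gives 18 facets — a regular 10-sided pyramid, base circumscribed radius ≈ 13.1 mm, apex at z ≈ 18.1 mm.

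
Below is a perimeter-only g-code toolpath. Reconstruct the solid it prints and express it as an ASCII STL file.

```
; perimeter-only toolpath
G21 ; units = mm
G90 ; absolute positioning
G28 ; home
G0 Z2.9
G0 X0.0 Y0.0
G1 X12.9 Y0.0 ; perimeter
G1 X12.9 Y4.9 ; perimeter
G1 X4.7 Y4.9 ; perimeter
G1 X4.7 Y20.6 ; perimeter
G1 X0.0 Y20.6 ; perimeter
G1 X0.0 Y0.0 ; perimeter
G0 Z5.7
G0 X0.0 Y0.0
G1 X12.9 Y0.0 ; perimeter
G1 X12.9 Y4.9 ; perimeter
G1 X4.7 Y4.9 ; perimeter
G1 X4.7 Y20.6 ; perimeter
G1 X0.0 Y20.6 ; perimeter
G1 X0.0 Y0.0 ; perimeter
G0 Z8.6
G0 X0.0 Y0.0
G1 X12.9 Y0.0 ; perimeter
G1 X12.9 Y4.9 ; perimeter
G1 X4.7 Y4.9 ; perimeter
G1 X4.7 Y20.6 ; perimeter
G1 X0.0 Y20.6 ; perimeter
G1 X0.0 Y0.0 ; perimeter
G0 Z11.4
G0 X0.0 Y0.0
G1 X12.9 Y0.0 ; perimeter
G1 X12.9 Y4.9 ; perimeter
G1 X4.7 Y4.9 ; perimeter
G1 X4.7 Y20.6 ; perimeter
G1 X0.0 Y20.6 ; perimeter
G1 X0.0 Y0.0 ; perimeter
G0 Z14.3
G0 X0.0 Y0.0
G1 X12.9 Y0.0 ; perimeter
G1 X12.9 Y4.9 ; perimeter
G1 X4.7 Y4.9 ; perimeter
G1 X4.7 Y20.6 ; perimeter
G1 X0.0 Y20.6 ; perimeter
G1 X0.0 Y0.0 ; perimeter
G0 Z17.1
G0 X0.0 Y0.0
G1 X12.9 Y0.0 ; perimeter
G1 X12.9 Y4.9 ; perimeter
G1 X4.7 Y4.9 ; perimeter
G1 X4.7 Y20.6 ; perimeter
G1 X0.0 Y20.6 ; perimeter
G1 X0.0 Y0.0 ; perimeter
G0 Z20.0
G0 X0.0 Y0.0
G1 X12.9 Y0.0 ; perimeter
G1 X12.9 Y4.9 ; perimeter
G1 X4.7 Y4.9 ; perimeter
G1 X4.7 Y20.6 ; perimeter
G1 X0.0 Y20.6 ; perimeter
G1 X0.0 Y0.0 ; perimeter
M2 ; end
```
solid part
  facet normal 0.0000 0.0000 -1.0000
    outer loop
      vertex 12.9 4.9 0.0
      vertex 12.9 0.0 0.0
      vertex 0.0 0.0 0.0
    endloop
  endfacet
  facet normal 0.0000 0.0000 -1.0000
    outer loop
      vertex 4.7 4.9 0.0
      vertex 12.9 4.9 0.0
      vertex 0.0 0.0 0.0
    endloop
  endfacet
  facet normal 0.0000 0.0000 -1.0000
    outer loop
      vertex 4.7 20.6 0.0
      vertex 4.7 4.9 0.0
      vertex 0.0 0.0 0.0
    endloop
  endfacet
  facet normal 0.0000 0.0000 -1.0000
    outer loop
      vertex 0.0 20.6 0.0
      vertex 4.7 20.6 0.0
      vertex 0.0 0.0 0.0
    endloop
  endfacet
  facet normal 0.0000 0.0000 1.0000
    outer loop
      vertex 0.0 0.0 20.0
      vertex 12.9 0.0 20.0
      vertex 12.9 4.9 20.0
    endloop
  endfacet
  facet normal 0.0000 0.0000 1.0000
    outer loop
      vertex 0.0 0.0 20.0
      vertex 12.9 4.9 20.0
      vertex 4.7 4.9 20.0
    endloop
  endfacet
  facet normal 0.0000 0.0000 1.0000
    outer loop
      vertex 0.0 0.0 20.0
      vertex 4.7 4.9 20.0
      vertex 4.7 20.6 20.0
    endloop
  endfacet
  facet normal 0.0000 0.0000 1.0000
    outer loop
      vertex 0.0 0.0 20.0
      vertex 4.7 20.6 20.0
      vertex 0.0 20.6 20.0
    endloop
  endfacet
  facet normal 0.0000 -1.0000 0.0000
    outer loop
      vertex 0.0 0.0 0.0
      vertex 12.9 0.0 0.0
      vertex 12.9 0.0 20.0
    endloop
  endfacet
  facet normal 0.0000 -1.0000 0.0000
    outer loop
      vertex 0.0 0.0 0.0
      vertex 12.9 0.0 20.0
      vertex 0.0 0.0 20.0
    endloop
  endfacet
  facet normal 1.0000 0.0000 0.0000
    outer loop
      vertex 12.9 0.0 0.0
      vertex 12.9 4.9 0.0
      vertex 12.9 4.9 20.0
    endloop
  endfacet
  facet normal 1.0000 0.0000 0.0000
    outer loop
      vertex 12.9 0.0 0.0
      vertex 12.9 4.9 20.0
      vertex 12.9 0.0 20.0
    endloop
  endfacet
  facet normal 0.0000 1.0000 0.0000
    outer loop
      vertex 12.9 4.9 0.0
      vertex 4.7 4.9 0.0
      vertex 4.7 4.9 20.0
    endloop
  endfacet
  facet normal 0.0000 1.0000 0.0000
    outer loop
      vertex 12.9 4.9 0.0
      vertex 4.7 4.9 20.0
      vertex 12.9 4.9 20.0
    endloop
  endfacet
  facet normal 1.0000 0.0000 0.0000
    outer loop
      vertex 4.7 4.9 0.0
      vertex 4.7 20.6 0.0
      vertex 4.7 20.6 20.0
    endloop
  endfacet
  facet normal 1.0000 0.0000 0.0000
    outer loop
      vertex 4.7 4.9 0.0
      vertex 4.7 20.6 20.0
      vertex 4.7 4.9 20.0
    endloop
  endfacet
  facet normal 0.0000 1.0000 0.0000
    outer loop
      vertex 4.7 20.6 0.0
      vertex 0.0 20.6 0.0
      vertex 0.0 20.6 20.0
    endloop
  endfacet
  facet normal 0.0000 1.0000 0.0000
    outer loop
      vertex 4.7 20.6 0.0
      vertex 0.0 20.6 20.0
      vertex 4.7 20.6 20.0
    endloop
  endfacet
  facet normal -1.0000 0.0000 0.0000
    outer loop
      vertex 0.0 20.6 0.0
      vertex 0.0 0.0 0.0
      vertex 0.0 0.0 20.0
    endloop
  endfacet
  facet normal -1.0000 0.0000 0.0000
    outer loop
      vertex 0.0 20.6 0.0
      vertex 0.0 0.0 20.0
      vertex 0.0 20.6 20.0
    endloop
  endfacet
endsolid part

The G0 Z moves step by Δz≈2.9 mm. Every layer's G1 loop is the same polygon, so the solid is a straight extrusion of it from z=0 to z≈20. Closing with flat bottom and top caps and triangulating gives 20 facets — an L-shaped prism: outer 12.9 × 20.6 mm, arm thicknesses ≈ 4.9 mm (horizontal) and 4.7 mm (vertical), extruded 20 mm in z.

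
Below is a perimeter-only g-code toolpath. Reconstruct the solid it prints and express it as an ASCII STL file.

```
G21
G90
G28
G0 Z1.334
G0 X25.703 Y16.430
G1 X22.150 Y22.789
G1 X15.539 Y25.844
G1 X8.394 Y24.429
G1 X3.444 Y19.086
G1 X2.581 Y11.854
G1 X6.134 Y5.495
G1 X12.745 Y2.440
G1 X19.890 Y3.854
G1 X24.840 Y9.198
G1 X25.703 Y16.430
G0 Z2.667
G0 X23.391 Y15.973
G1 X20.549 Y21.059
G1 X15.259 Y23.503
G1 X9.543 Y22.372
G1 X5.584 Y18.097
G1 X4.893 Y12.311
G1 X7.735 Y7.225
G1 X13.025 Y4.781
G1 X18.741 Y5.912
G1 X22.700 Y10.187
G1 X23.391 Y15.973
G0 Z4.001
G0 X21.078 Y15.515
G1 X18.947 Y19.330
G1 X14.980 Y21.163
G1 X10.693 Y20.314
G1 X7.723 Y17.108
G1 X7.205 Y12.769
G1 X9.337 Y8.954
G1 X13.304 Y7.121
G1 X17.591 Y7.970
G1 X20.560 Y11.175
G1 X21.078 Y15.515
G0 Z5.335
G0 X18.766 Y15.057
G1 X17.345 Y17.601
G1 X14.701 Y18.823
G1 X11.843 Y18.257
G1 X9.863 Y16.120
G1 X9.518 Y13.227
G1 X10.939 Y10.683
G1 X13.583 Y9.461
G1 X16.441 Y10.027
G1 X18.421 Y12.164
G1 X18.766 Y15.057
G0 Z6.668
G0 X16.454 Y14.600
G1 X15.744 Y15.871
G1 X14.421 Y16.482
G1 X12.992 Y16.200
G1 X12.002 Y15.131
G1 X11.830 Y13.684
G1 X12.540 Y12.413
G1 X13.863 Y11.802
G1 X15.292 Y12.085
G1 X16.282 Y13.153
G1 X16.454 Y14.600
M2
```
solid part
  facet normal 0.0000 0.0000 -1.0000
    outer loop
      vertex 15.818 28.184 0.000
      vertex 23.752 24.518 0.000
      vertex 28.015 16.888 0.000
    endloop
  endfacet
  facet normal 0.0000 0.0000 -1.0000
    outer loop
      vertex 7.244 26.487 0.000
      vertex 15.818 28.184 0.000
      vertex 28.015 16.888 0.000
    endloop
  endfacet
  facet normal 0.0000 0.0000 -1.0000
    outer loop
      vertex 1.305 20.075 0.000
      vertex 7.244 26.487 0.000
      vertex 28.015 16.888 0.000
    endloop
  endfacet
  facet normal 0.0000 0.0000 -1.0000
    outer loop
      vertex 0.269 11.396 0.000
      vertex 1.305 20.075 0.000
      vertex 28.015 16.888 0.000
    endloop
  endfacet
  facet normal 0.0000 0.0000 -1.0000
    outer loop
      vertex 4.532 3.766 0.000
      vertex 0.269 11.396 0.000
      vertex 28.015 16.888 0.000
    endloop
  endfacet
  facet normal 0.0000 0.0000 -1.0000
    outer loop
      vertex 12.466 0.100 0.000
      vertex 4.532 3.766 0.000
      vertex 28.015 16.888 0.000
    endloop
  endfacet
  facet normal 0.0000 0.0000 -1.0000
    outer loop
      vertex 21.040 1.797 0.000
      vertex 12.466 0.100 0.000
      vertex 28.015 16.888 0.000
    endloop
  endfacet
  facet normal 0.0000 0.0000 -1.0000
    outer loop
      vertex 26.979 8.209 0.000
      vertex 21.040 1.797 0.000
      vertex 28.015 16.888 0.000
    endloop
  endfacet
  facet normal 0.4463 0.2494 0.8594
    outer loop
      vertex 28.015 16.888 0.000
      vertex 23.752 24.518 0.000
      vertex 14.142 14.142 8.002
    endloop
  endfacet
  facet normal 0.2145 0.4641 0.8594
    outer loop
      vertex 23.752 24.518 0.000
      vertex 15.818 28.184 0.000
      vertex 14.142 14.142 8.002
    endloop
  endfacet
  facet normal -0.0993 0.5016 0.8594
    outer loop
      vertex 15.818 28.184 0.000
      vertex 7.244 26.487 0.000
      vertex 14.142 14.142 8.002
    endloop
  endfacet
  facet normal -0.3751 0.3475 0.8594
    outer loop
      vertex 7.244 26.487 0.000
      vertex 1.305 20.075 0.000
      vertex 14.142 14.142 8.002
    endloop
  endfacet
  facet normal -0.5077 0.0606 0.8594
    outer loop
      vertex 1.305 20.075 0.000
      vertex 0.269 11.396 0.000
      vertex 14.142 14.142 8.002
    endloop
  endfacet
  facet normal -0.4463 -0.2494 0.8594
    outer loop
      vertex 0.269 11.396 0.000
      vertex 4.532 3.766 0.000
      vertex 14.142 14.142 8.002
    endloop
  endfacet
  facet normal -0.2145 -0.4641 0.8594
    outer loop
      vertex 4.532 3.766 0.000
      vertex 12.466 0.100 0.000
      vertex 14.142 14.142 8.002
    endloop
  endfacet
  facet normal 0.0993 -0.5016 0.8594
    outer loop
      vertex 12.466 0.100 0.000
      vertex 21.040 1.797 0.000
      vertex 14.142 14.142 8.002
    endloop
  endfacet
  facet normal 0.3751 -0.3475 0.8594
    outer loop
      vertex 21.040 1.797 0.000
      vertex 26.979 8.209 0.000
      vertex 14.142 14.142 8.002
    endloop
  endfacet
  facet normal 0.5077 -0.0606 0.8594
    outer loop
      vertex 26.979 8.209 0.000
      vertex 28.015 16.888 0.000
      vertex 14.142 14.142 8.002
    endloop
  endfacet
endsolid part

The G0 Z moves step by Δz≈1.334 mm. The G1 loops shrink linearly with z, so the solid tapers from its base footprint up to z≈8. Closing with a flat bottom cap and the tapered top and triangulating gives 18 facets — a regular 10-sided pyramid, base circumscribed radius ≈ 14.1 mm, apex at z ≈ 8 mm.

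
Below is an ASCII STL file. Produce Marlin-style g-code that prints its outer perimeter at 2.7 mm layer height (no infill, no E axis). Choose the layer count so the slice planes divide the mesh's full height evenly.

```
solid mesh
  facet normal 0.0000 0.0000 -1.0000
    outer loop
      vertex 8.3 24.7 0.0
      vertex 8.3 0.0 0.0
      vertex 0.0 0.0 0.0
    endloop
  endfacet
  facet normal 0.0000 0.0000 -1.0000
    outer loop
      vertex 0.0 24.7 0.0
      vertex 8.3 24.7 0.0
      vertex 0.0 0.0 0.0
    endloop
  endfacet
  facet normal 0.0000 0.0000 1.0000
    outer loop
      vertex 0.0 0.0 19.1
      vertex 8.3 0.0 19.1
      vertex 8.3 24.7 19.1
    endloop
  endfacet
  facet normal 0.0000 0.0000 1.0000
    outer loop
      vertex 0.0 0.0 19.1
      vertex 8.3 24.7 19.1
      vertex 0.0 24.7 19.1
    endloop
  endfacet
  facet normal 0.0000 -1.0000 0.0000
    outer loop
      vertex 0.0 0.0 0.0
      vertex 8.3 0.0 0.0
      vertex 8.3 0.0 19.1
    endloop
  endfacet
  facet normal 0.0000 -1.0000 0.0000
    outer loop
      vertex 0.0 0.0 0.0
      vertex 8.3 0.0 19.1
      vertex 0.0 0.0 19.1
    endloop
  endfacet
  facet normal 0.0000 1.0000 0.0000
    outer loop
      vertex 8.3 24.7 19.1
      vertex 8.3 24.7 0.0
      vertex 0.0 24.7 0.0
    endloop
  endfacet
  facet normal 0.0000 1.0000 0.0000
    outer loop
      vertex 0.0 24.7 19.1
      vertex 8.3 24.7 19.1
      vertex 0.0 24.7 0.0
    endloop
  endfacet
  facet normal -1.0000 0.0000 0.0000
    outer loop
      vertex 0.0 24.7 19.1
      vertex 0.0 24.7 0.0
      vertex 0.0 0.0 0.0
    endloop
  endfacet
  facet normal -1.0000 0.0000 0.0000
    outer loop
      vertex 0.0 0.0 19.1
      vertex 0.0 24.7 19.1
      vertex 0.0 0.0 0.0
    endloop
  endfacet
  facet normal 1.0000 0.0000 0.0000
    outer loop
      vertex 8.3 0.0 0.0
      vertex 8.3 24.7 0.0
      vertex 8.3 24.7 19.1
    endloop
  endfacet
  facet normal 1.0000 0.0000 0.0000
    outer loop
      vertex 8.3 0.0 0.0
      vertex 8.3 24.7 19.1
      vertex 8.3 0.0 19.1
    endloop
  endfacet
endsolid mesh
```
; perimeter-only toolpath
G21 ; units = mm
G90 ; absolute positioning
G28 ; home
; layer 1
G0 Z2.7
G0 X0.0 Y0.0
G1 X8.3 Y0.0
G1 X8.3 Y24.7
G1 X0.0 Y24.7
G1 X0.0 Y0.0
; layer 2
G0 Z5.5
G0 X0.0 Y0.0
G1 X8.3 Y0.0
G1 X8.3 Y24.7
G1 X0.0 Y24.7
G1 X0.0 Y0.0
; layer 3
G0 Z8.2
G0 X0.0 Y0.0
G1 X8.3 Y0.0
G1 X8.3 Y24.7
G1 X0.0 Y24.7
G1 X0.0 Y0.0
; layer 4
G0 Z10.9
G0 X0.0 Y0.0
G1 X8.3 Y0.0
G1 X8.3 Y24.7
G1 X0.0 Y24.7
G1 X0.0 Y0.0
; layer 5
G0 Z13.6
G0 X0.0 Y0.0
G1 X8.3 Y0.0
G1 X8.3 Y24.7
G1 X0.0 Y24.7
G1 X0.0 Y0.0
; layer 6
G0 Z16.4
G0 X0.0 Y0.0
G1 X8.3 Y0.0
G1 X8.3 Y24.7
G1 X0.0 Y24.7
G1 X0.0 Y0.0
; layer 7
G0 Z19.1
G0 X0.0 Y0.0
G1 X8.3 Y0.0
G1 X8.3 Y24.7
G1 X0.0 Y24.7
G1 X0.0 Y0.0
M2 ; end

The solid is a rectangular box, roughly 8.3 × 24.7 mm footprint and 19.1 mm tall. Slicing at Δz = 2.7 mm — 7 equal slices spanning the solid's height, so layer i sits at z = i·h/7 — gives 7 non-empty perimeters. Each is a 4-segment closed polygon; G0 lifts to the layer z and rapids to the start vertex, then G1 traces the edges.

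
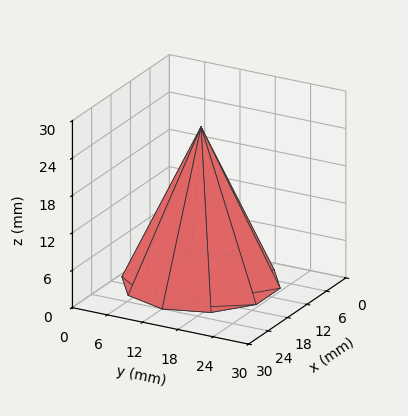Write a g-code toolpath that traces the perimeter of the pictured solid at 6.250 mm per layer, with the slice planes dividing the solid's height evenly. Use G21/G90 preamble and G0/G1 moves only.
Reading the render: the shape is a regular 10-sided pyramid, base circumscribed radius ≈ 12 mm, apex at z ≈ 25 mm (dimensions read to the nearest mm from the axis ticks). For the g-code, the solid's height is divided into equal slices at the stated Δz and each level perimeter traced with G1 moves after a G0 lift.

; perimeter-only toolpath
G21 ; units = mm
G90 ; absolute positioning
G28 ; home
; layer 1
G0 Z6.250
G0 X21.000 Y12.000
G1 X19.281 Y17.290
G1 X14.781 Y20.560
G1 X9.219 Y20.560
G1 X4.719 Y17.290
G1 X3.000 Y12.000
G1 X4.719 Y6.710
G1 X9.219 Y3.440
G1 X14.781 Y3.440
G1 X19.281 Y6.710
G1 X21.000 Y12.000
; layer 2
G0 Z12.500
G0 X18.000 Y12.000
G1 X16.854 Y15.527
G1 X13.854 Y17.706
G1 X10.146 Y17.706
G1 X7.146 Y15.527
G1 X6.000 Y12.000
G1 X7.146 Y8.473
G1 X10.146 Y6.293
G1 X13.854 Y6.293
G1 X16.854 Y8.473
G1 X18.000 Y12.000
; layer 3
G0 Z18.750
G0 X15.000 Y12.000
G1 X14.427 Y13.763
G1 X12.927 Y14.853
G1 X11.073 Y14.853
G1 X9.573 Y13.763
G1 X9.000 Y12.000
G1 X9.573 Y10.237
G1 X11.073 Y9.147
G1 X12.927 Y9.147
G1 X14.427 Y10.237
G1 X15.000 Y12.000
M2 ; end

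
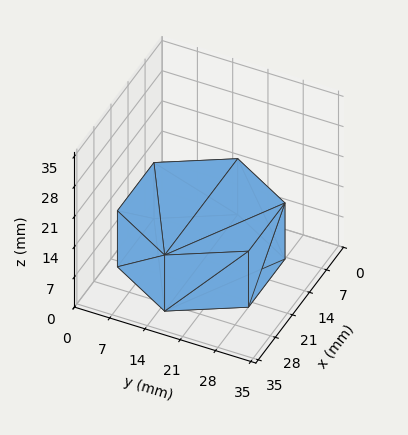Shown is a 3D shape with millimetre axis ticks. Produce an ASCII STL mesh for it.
Reading the render: the shape is a regular 6-sided prism (a cylinder approximated with 6 flat sides), circumscribed radius ≈ 15 mm, height ≈ 13 mm (dimensions read to the nearest mm from the axis ticks). For the STL, each face is triangulated and given an outward normal.

solid part
  facet normal 0.0000 0.0000 -1.0000
    outer loop
      vertex 7.5 28.0 0.0
      vertex 22.5 28.0 0.0
      vertex 30.0 15.0 0.0
    endloop
  endfacet
  facet normal 0.0000 0.0000 -1.0000
    outer loop
      vertex 0.0 15.0 0.0
      vertex 7.5 28.0 0.0
      vertex 30.0 15.0 0.0
    endloop
  endfacet
  facet normal 0.0000 0.0000 -1.0000
    outer loop
      vertex 7.5 2.0 0.0
      vertex 0.0 15.0 0.0
      vertex 30.0 15.0 0.0
    endloop
  endfacet
  facet normal 0.0000 0.0000 -1.0000
    outer loop
      vertex 22.5 2.0 0.0
      vertex 7.5 2.0 0.0
      vertex 30.0 15.0 0.0
    endloop
  endfacet
  facet normal 0.0000 0.0000 1.0000
    outer loop
      vertex 30.0 15.0 13.0
      vertex 22.5 28.0 13.0
      vertex 7.5 28.0 13.0
    endloop
  endfacet
  facet normal 0.0000 0.0000 1.0000
    outer loop
      vertex 30.0 15.0 13.0
      vertex 7.5 28.0 13.0
      vertex 0.0 15.0 13.0
    endloop
  endfacet
  facet normal 0.0000 0.0000 1.0000
    outer loop
      vertex 30.0 15.0 13.0
      vertex 0.0 15.0 13.0
      vertex 7.5 2.0 13.0
    endloop
  endfacet
  facet normal 0.0000 0.0000 1.0000
    outer loop
      vertex 30.0 15.0 13.0
      vertex 7.5 2.0 13.0
      vertex 22.5 2.0 13.0
    endloop
  endfacet
  facet normal 0.8662 0.4997 0.0000
    outer loop
      vertex 30.0 15.0 0.0
      vertex 22.5 28.0 0.0
      vertex 22.5 28.0 13.0
    endloop
  endfacet
  facet normal 0.8662 0.4997 0.0000
    outer loop
      vertex 30.0 15.0 0.0
      vertex 22.5 28.0 13.0
      vertex 30.0 15.0 13.0
    endloop
  endfacet
  facet normal 0.0000 1.0000 0.0000
    outer loop
      vertex 22.5 28.0 0.0
      vertex 7.5 28.0 0.0
      vertex 7.5 28.0 13.0
    endloop
  endfacet
  facet normal 0.0000 1.0000 0.0000
    outer loop
      vertex 22.5 28.0 0.0
      vertex 7.5 28.0 13.0
      vertex 22.5 28.0 13.0
    endloop
  endfacet
  facet normal -0.8662 0.4997 0.0000
    outer loop
      vertex 7.5 28.0 0.0
      vertex 0.0 15.0 0.0
      vertex 0.0 15.0 13.0
    endloop
  endfacet
  facet normal -0.8662 0.4997 0.0000
    outer loop
      vertex 7.5 28.0 0.0
      vertex 0.0 15.0 13.0
      vertex 7.5 28.0 13.0
    endloop
  endfacet
  facet normal -0.8662 -0.4997 0.0000
    outer loop
      vertex 0.0 15.0 0.0
      vertex 7.5 2.0 0.0
      vertex 7.5 2.0 13.0
    endloop
  endfacet
  facet normal -0.8662 -0.4997 0.0000
    outer loop
      vertex 0.0 15.0 0.0
      vertex 7.5 2.0 13.0
      vertex 0.0 15.0 13.0
    endloop
  endfacet
  facet normal 0.0000 -1.0000 0.0000
    outer loop
      vertex 7.5 2.0 0.0
      vertex 22.5 2.0 0.0
      vertex 22.5 2.0 13.0
    endloop
  endfacet
  facet normal 0.0000 -1.0000 0.0000
    outer loop
      vertex 7.5 2.0 0.0
      vertex 22.5 2.0 13.0
      vertex 7.5 2.0 13.0
    endloop
  endfacet
  facet normal 0.8662 -0.4997 0.0000
    outer loop
      vertex 22.5 2.0 0.0
      vertex 30.0 15.0 0.0
      vertex 30.0 15.0 13.0
    endloop
  endfacet
  facet normal 0.8662 -0.4997 0.0000
    outer loop
      vertex 22.5 2.0 0.0
      vertex 30.0 15.0 13.0
      vertex 22.5 2.0 13.0
    endloop
  endfacet
endsolid part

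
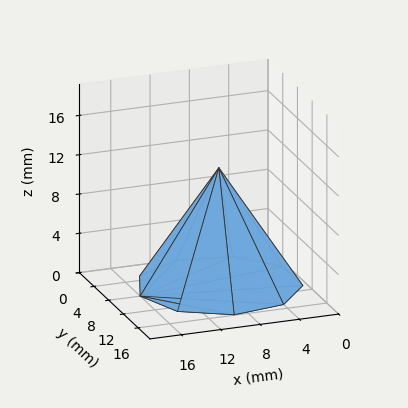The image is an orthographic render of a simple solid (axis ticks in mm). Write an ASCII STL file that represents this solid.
Reading the render: the shape is a regular 9-sided pyramid, base circumscribed radius ≈ 8 mm, apex at z ≈ 12 mm (dimensions read to the nearest mm from the axis ticks). For the STL, each face is triangulated and given an outward normal.

solid part
  facet normal 0.0000 0.0000 -1.0000
    outer loop
      vertex 9.39 15.88 0.00
      vertex 14.13 13.14 0.00
      vertex 16.00 8.00 0.00
    endloop
  endfacet
  facet normal 0.0000 0.0000 -1.0000
    outer loop
      vertex 4.00 14.93 0.00
      vertex 9.39 15.88 0.00
      vertex 16.00 8.00 0.00
    endloop
  endfacet
  facet normal 0.0000 0.0000 -1.0000
    outer loop
      vertex 0.48 10.74 0.00
      vertex 4.00 14.93 0.00
      vertex 16.00 8.00 0.00
    endloop
  endfacet
  facet normal 0.0000 0.0000 -1.0000
    outer loop
      vertex 0.48 5.26 0.00
      vertex 0.48 10.74 0.00
      vertex 16.00 8.00 0.00
    endloop
  endfacet
  facet normal 0.0000 0.0000 -1.0000
    outer loop
      vertex 4.00 1.07 0.00
      vertex 0.48 5.26 0.00
      vertex 16.00 8.00 0.00
    endloop
  endfacet
  facet normal 0.0000 0.0000 -1.0000
    outer loop
      vertex 9.39 0.12 0.00
      vertex 4.00 1.07 0.00
      vertex 16.00 8.00 0.00
    endloop
  endfacet
  facet normal 0.0000 0.0000 -1.0000
    outer loop
      vertex 14.13 2.86 0.00
      vertex 9.39 0.12 0.00
      vertex 16.00 8.00 0.00
    endloop
  endfacet
  facet normal 0.7964 0.2897 0.5309
    outer loop
      vertex 16.00 8.00 0.00
      vertex 14.13 13.14 0.00
      vertex 8.00 8.00 12.00
    endloop
  endfacet
  facet normal 0.4241 0.7337 0.5309
    outer loop
      vertex 14.13 13.14 0.00
      vertex 9.39 15.88 0.00
      vertex 8.00 8.00 12.00
    endloop
  endfacet
  facet normal -0.1471 0.8345 0.5310
    outer loop
      vertex 9.39 15.88 0.00
      vertex 4.00 14.93 0.00
      vertex 8.00 8.00 12.00
    endloop
  endfacet
  facet normal -0.6488 0.5450 0.5310
    outer loop
      vertex 4.00 14.93 0.00
      vertex 0.48 10.74 0.00
      vertex 8.00 8.00 12.00
    endloop
  endfacet
  facet normal -0.8474 0.0000 0.5310
    outer loop
      vertex 0.48 10.74 0.00
      vertex 0.48 5.26 0.00
      vertex 8.00 8.00 12.00
    endloop
  endfacet
  facet normal -0.6488 -0.5450 0.5310
    outer loop
      vertex 0.48 5.26 0.00
      vertex 4.00 1.07 0.00
      vertex 8.00 8.00 12.00
    endloop
  endfacet
  facet normal -0.1471 -0.8345 0.5310
    outer loop
      vertex 4.00 1.07 0.00
      vertex 9.39 0.12 0.00
      vertex 8.00 8.00 12.00
    endloop
  endfacet
  facet normal 0.4241 -0.7337 0.5309
    outer loop
      vertex 9.39 0.12 0.00
      vertex 14.13 2.86 0.00
      vertex 8.00 8.00 12.00
    endloop
  endfacet
  facet normal 0.7964 -0.2897 0.5309
    outer loop
      vertex 14.13 2.86 0.00
      vertex 16.00 8.00 0.00
      vertex 8.00 8.00 12.00
    endloop
  endfacet
endsolid part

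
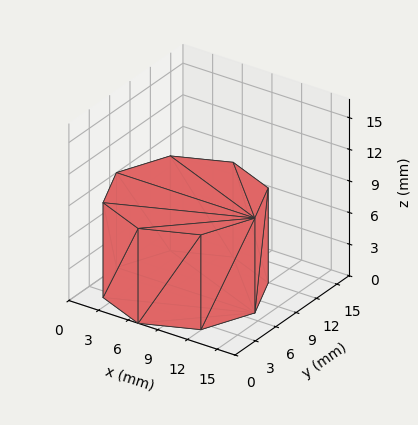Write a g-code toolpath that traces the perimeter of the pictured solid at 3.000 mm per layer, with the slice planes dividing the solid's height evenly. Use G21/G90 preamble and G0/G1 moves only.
Reading the render: the shape is a regular 8-sided prism (a cylinder approximated with 8 flat sides), circumscribed radius ≈ 7 mm, height ≈ 9 mm (dimensions read to the nearest mm from the axis ticks). For the g-code, the solid's height is divided into equal slices at the stated Δz and each level perimeter traced with G1 moves after a G0 lift.

; perimeter-only toolpath
G21 ; units = mm
G90 ; absolute positioning
G28 ; home
; layer 1
G0 Z3.000
G0 X14.000 Y7.000
G1 X11.950 Y11.950
G1 X7.000 Y14.000
G1 X2.050 Y11.950
G1 X0.000 Y7.000
G1 X2.050 Y2.050
G1 X7.000 Y0.000
G1 X11.950 Y2.050
G1 X14.000 Y7.000
; layer 2
G0 Z6.000
G0 X14.000 Y7.000
G1 X11.950 Y11.950
G1 X7.000 Y14.000
G1 X2.050 Y11.950
G1 X0.000 Y7.000
G1 X2.050 Y2.050
G1 X7.000 Y0.000
G1 X11.950 Y2.050
G1 X14.000 Y7.000
; layer 3
G0 Z9.000
G0 X14.000 Y7.000
G1 X11.950 Y11.950
G1 X7.000 Y14.000
G1 X2.050 Y11.950
G1 X0.000 Y7.000
G1 X2.050 Y2.050
G1 X7.000 Y0.000
G1 X11.950 Y2.050
G1 X14.000 Y7.000
M2 ; end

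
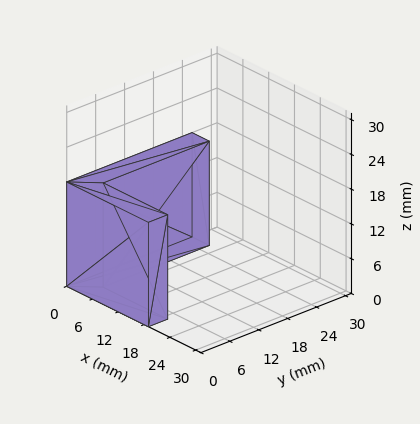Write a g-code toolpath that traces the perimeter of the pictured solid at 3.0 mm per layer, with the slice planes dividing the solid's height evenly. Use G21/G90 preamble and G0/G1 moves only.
Reading the render: the shape is an L-shaped prism: outer 19 × 26 mm, arm thicknesses ≈ 4 mm (horizontal) and 4 mm (vertical), extruded 18 mm in z (dimensions read to the nearest mm from the axis ticks). For the g-code, the solid's height is divided into equal slices at the stated Δz and each level perimeter traced with G1 moves after a G0 lift.

; perimeter-only toolpath
G21 ; units = mm
G90 ; absolute positioning
G28 ; home
; layer 1
G0 Z3.0
G0 X0.0 Y0.0
G1 X19.0 Y0.0
G1 X19.0 Y4.0
G1 X4.0 Y4.0
G1 X4.0 Y26.0
G1 X0.0 Y26.0
G1 X0.0 Y0.0
; layer 2
G0 Z6.0
G0 X0.0 Y0.0
G1 X19.0 Y0.0
G1 X19.0 Y4.0
G1 X4.0 Y4.0
G1 X4.0 Y26.0
G1 X0.0 Y26.0
G1 X0.0 Y0.0
; layer 3
G0 Z9.0
G0 X0.0 Y0.0
G1 X19.0 Y0.0
G1 X19.0 Y4.0
G1 X4.0 Y4.0
G1 X4.0 Y26.0
G1 X0.0 Y26.0
G1 X0.0 Y0.0
; layer 4
G0 Z12.0
G0 X0.0 Y0.0
G1 X19.0 Y0.0
G1 X19.0 Y4.0
G1 X4.0 Y4.0
G1 X4.0 Y26.0
G1 X0.0 Y26.0
G1 X0.0 Y0.0
; layer 5
G0 Z15.0
G0 X0.0 Y0.0
G1 X19.0 Y0.0
G1 X19.0 Y4.0
G1 X4.0 Y4.0
G1 X4.0 Y26.0
G1 X0.0 Y26.0
G1 X0.0 Y0.0
; layer 6
G0 Z18.0
G0 X0.0 Y0.0
G1 X19.0 Y0.0
G1 X19.0 Y4.0
G1 X4.0 Y4.0
G1 X4.0 Y26.0
G1 X0.0 Y26.0
G1 X0.0 Y0.0
M2 ; end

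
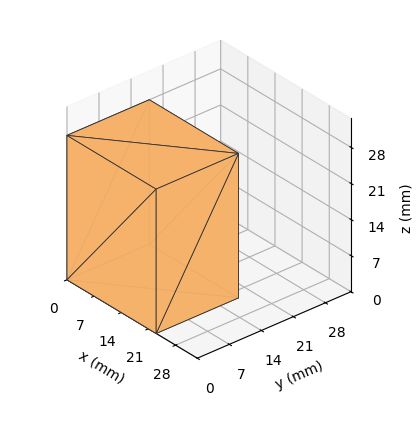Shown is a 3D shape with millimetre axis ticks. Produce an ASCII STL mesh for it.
Reading the render: the shape is a rectangular box, roughly 23 × 18 mm footprint and 28 mm tall (dimensions read to the nearest mm from the axis ticks). For the STL, each face is triangulated and given an outward normal.

solid part
  facet normal 0.0000 0.0000 -1.0000
    outer loop
      vertex 23.0 18.0 0.0
      vertex 23.0 0.0 0.0
      vertex 0.0 0.0 0.0
    endloop
  endfacet
  facet normal 0.0000 0.0000 -1.0000
    outer loop
      vertex 0.0 18.0 0.0
      vertex 23.0 18.0 0.0
      vertex 0.0 0.0 0.0
    endloop
  endfacet
  facet normal 0.0000 0.0000 1.0000
    outer loop
      vertex 0.0 0.0 28.0
      vertex 23.0 0.0 28.0
      vertex 23.0 18.0 28.0
    endloop
  endfacet
  facet normal 0.0000 0.0000 1.0000
    outer loop
      vertex 0.0 0.0 28.0
      vertex 23.0 18.0 28.0
      vertex 0.0 18.0 28.0
    endloop
  endfacet
  facet normal 0.0000 -1.0000 0.0000
    outer loop
      vertex 0.0 0.0 0.0
      vertex 23.0 0.0 0.0
      vertex 23.0 0.0 28.0
    endloop
  endfacet
  facet normal 0.0000 -1.0000 0.0000
    outer loop
      vertex 0.0 0.0 0.0
      vertex 23.0 0.0 28.0
      vertex 0.0 0.0 28.0
    endloop
  endfacet
  facet normal 0.0000 1.0000 0.0000
    outer loop
      vertex 23.0 18.0 28.0
      vertex 23.0 18.0 0.0
      vertex 0.0 18.0 0.0
    endloop
  endfacet
  facet normal 0.0000 1.0000 0.0000
    outer loop
      vertex 0.0 18.0 28.0
      vertex 23.0 18.0 28.0
      vertex 0.0 18.0 0.0
    endloop
  endfacet
  facet normal -1.0000 0.0000 0.0000
    outer loop
      vertex 0.0 18.0 28.0
      vertex 0.0 18.0 0.0
      vertex 0.0 0.0 0.0
    endloop
  endfacet
  facet normal -1.0000 0.0000 0.0000
    outer loop
      vertex 0.0 0.0 28.0
      vertex 0.0 18.0 28.0
      vertex 0.0 0.0 0.0
    endloop
  endfacet
  facet normal 1.0000 0.0000 0.0000
    outer loop
      vertex 23.0 0.0 0.0
      vertex 23.0 18.0 0.0
      vertex 23.0 18.0 28.0
    endloop
  endfacet
  facet normal 1.0000 0.0000 0.0000
    outer loop
      vertex 23.0 0.0 0.0
      vertex 23.0 18.0 28.0
      vertex 23.0 0.0 28.0
    endloop
  endfacet
endsolid part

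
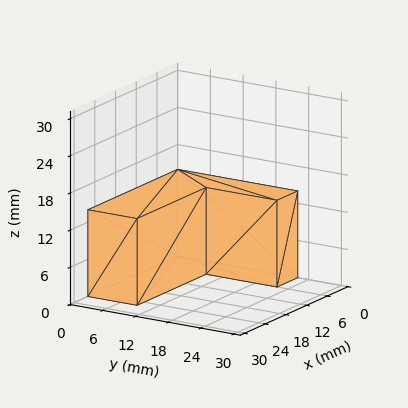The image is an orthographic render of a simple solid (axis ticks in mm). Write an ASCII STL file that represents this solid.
Reading the render: the shape is an L-shaped prism: outer 26 × 22 mm, arm thicknesses ≈ 9 mm (horizontal) and 6 mm (vertical), extruded 14 mm in z (dimensions read to the nearest mm from the axis ticks). For the STL, each face is triangulated and given an outward normal.

solid part
  facet normal 0.0000 0.0000 -1.0000
    outer loop
      vertex 26.00 9.00 0.00
      vertex 26.00 0.00 0.00
      vertex 0.00 0.00 0.00
    endloop
  endfacet
  facet normal 0.0000 0.0000 -1.0000
    outer loop
      vertex 6.00 9.00 0.00
      vertex 26.00 9.00 0.00
      vertex 0.00 0.00 0.00
    endloop
  endfacet
  facet normal 0.0000 0.0000 -1.0000
    outer loop
      vertex 6.00 22.00 0.00
      vertex 6.00 9.00 0.00
      vertex 0.00 0.00 0.00
    endloop
  endfacet
  facet normal 0.0000 0.0000 -1.0000
    outer loop
      vertex 0.00 22.00 0.00
      vertex 6.00 22.00 0.00
      vertex 0.00 0.00 0.00
    endloop
  endfacet
  facet normal 0.0000 0.0000 1.0000
    outer loop
      vertex 0.00 0.00 14.00
      vertex 26.00 0.00 14.00
      vertex 26.00 9.00 14.00
    endloop
  endfacet
  facet normal 0.0000 0.0000 1.0000
    outer loop
      vertex 0.00 0.00 14.00
      vertex 26.00 9.00 14.00
      vertex 6.00 9.00 14.00
    endloop
  endfacet
  facet normal 0.0000 0.0000 1.0000
    outer loop
      vertex 0.00 0.00 14.00
      vertex 6.00 9.00 14.00
      vertex 6.00 22.00 14.00
    endloop
  endfacet
  facet normal 0.0000 0.0000 1.0000
    outer loop
      vertex 0.00 0.00 14.00
      vertex 6.00 22.00 14.00
      vertex 0.00 22.00 14.00
    endloop
  endfacet
  facet normal 0.0000 -1.0000 0.0000
    outer loop
      vertex 0.00 0.00 0.00
      vertex 26.00 0.00 0.00
      vertex 26.00 0.00 14.00
    endloop
  endfacet
  facet normal 0.0000 -1.0000 0.0000
    outer loop
      vertex 0.00 0.00 0.00
      vertex 26.00 0.00 14.00
      vertex 0.00 0.00 14.00
    endloop
  endfacet
  facet normal 1.0000 0.0000 0.0000
    outer loop
      vertex 26.00 0.00 0.00
      vertex 26.00 9.00 0.00
      vertex 26.00 9.00 14.00
    endloop
  endfacet
  facet normal 1.0000 0.0000 0.0000
    outer loop
      vertex 26.00 0.00 0.00
      vertex 26.00 9.00 14.00
      vertex 26.00 0.00 14.00
    endloop
  endfacet
  facet normal 0.0000 1.0000 0.0000
    outer loop
      vertex 26.00 9.00 0.00
      vertex 6.00 9.00 0.00
      vertex 6.00 9.00 14.00
    endloop
  endfacet
  facet normal 0.0000 1.0000 0.0000
    outer loop
      vertex 26.00 9.00 0.00
      vertex 6.00 9.00 14.00
      vertex 26.00 9.00 14.00
    endloop
  endfacet
  facet normal 1.0000 0.0000 0.0000
    outer loop
      vertex 6.00 9.00 0.00
      vertex 6.00 22.00 0.00
      vertex 6.00 22.00 14.00
    endloop
  endfacet
  facet normal 1.0000 0.0000 0.0000
    outer loop
      vertex 6.00 9.00 0.00
      vertex 6.00 22.00 14.00
      vertex 6.00 9.00 14.00
    endloop
  endfacet
  facet normal 0.0000 1.0000 0.0000
    outer loop
      vertex 6.00 22.00 0.00
      vertex 0.00 22.00 0.00
      vertex 0.00 22.00 14.00
    endloop
  endfacet
  facet normal 0.0000 1.0000 0.0000
    outer loop
      vertex 6.00 22.00 0.00
      vertex 0.00 22.00 14.00
      vertex 6.00 22.00 14.00
    endloop
  endfacet
  facet normal -1.0000 0.0000 0.0000
    outer loop
      vertex 0.00 22.00 0.00
      vertex 0.00 0.00 0.00
      vertex 0.00 0.00 14.00
    endloop
  endfacet
  facet normal -1.0000 0.0000 0.0000
    outer loop
      vertex 0.00 22.00 0.00
      vertex 0.00 0.00 14.00
      vertex 0.00 22.00 14.00
    endloop
  endfacet
endsolid part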